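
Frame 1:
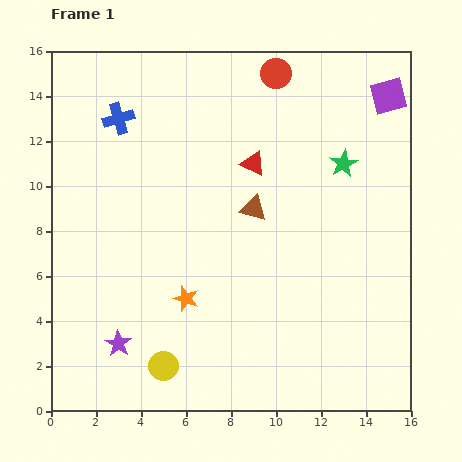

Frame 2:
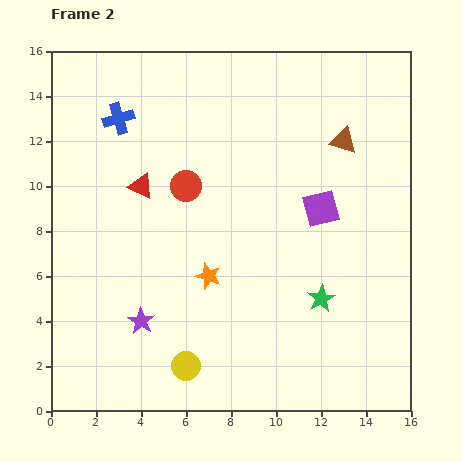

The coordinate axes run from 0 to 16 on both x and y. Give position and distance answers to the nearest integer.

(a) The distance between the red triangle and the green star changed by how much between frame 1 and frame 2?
+5

Distance in frame 1: 4. Distance in frame 2: 9.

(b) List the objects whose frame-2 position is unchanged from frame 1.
the blue cross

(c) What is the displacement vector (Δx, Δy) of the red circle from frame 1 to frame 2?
(-4, -5)

The red circle was at (10, 15) in frame 1 and (6, 10) in frame 2.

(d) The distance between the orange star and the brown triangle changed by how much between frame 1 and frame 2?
+3

Distance in frame 1: 5. Distance in frame 2: 8.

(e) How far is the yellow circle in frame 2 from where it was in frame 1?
1

The yellow circle moved from (5, 2) to (6, 2), a distance of √(1² + 0²) ≈ 1.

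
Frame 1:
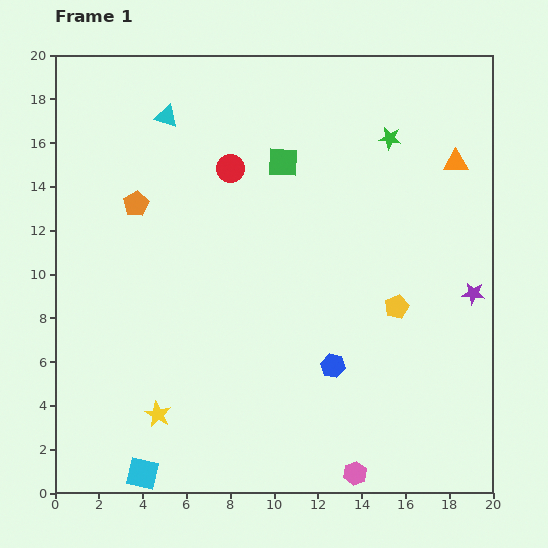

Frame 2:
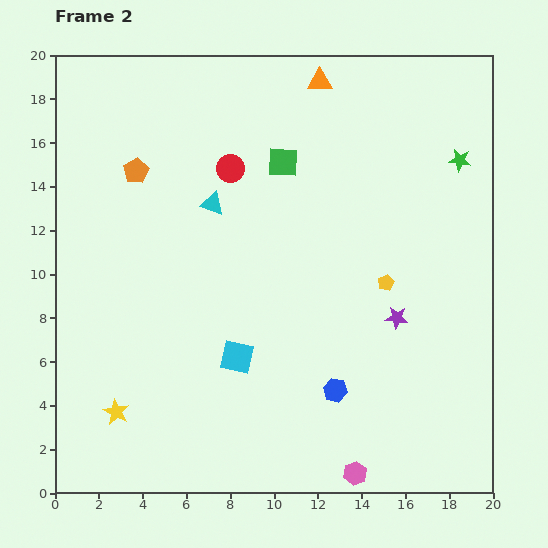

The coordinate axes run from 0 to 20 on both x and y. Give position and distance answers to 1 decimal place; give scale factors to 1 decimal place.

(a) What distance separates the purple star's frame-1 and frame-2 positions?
3.7

The purple star moved from (19.1, 9.1) to (15.6, 8.0), a distance of √(3.5² + 1.1²) ≈ 3.7.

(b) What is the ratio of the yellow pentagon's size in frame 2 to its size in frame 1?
0.7×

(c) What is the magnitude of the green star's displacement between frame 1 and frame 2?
3.4

The green star moved from (15.3, 16.2) to (18.5, 15.2), a distance of √(3.2² + 1.0²) ≈ 3.4.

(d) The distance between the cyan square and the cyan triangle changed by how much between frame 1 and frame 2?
-9.2

Distance in frame 1: 16.3. Distance in frame 2: 7.1.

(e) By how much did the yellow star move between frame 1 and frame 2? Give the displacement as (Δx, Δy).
(-1.9, 0.1)

The yellow star was at (4.7, 3.6) in frame 1 and (2.8, 3.7) in frame 2.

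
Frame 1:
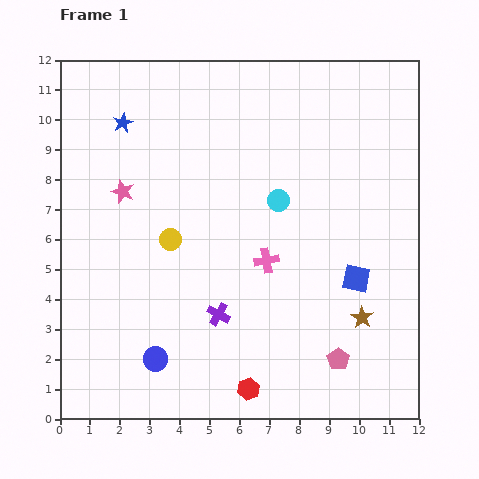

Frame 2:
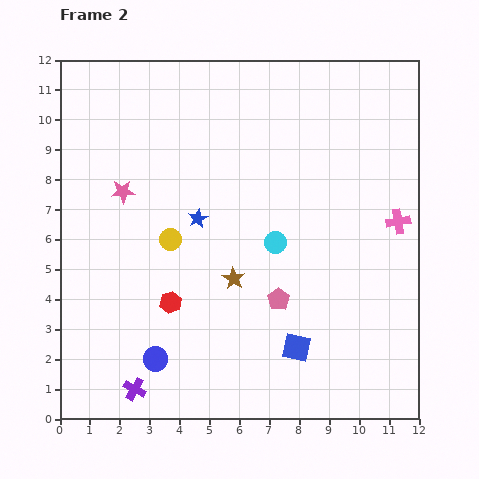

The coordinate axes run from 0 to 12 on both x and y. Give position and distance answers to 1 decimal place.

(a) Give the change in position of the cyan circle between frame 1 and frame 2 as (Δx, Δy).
(-0.1, -1.4)

The cyan circle was at (7.3, 7.3) in frame 1 and (7.2, 5.9) in frame 2.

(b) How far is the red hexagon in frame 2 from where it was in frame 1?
3.9

The red hexagon moved from (6.3, 1.0) to (3.7, 3.9), a distance of √(2.6² + 2.9²) ≈ 3.9.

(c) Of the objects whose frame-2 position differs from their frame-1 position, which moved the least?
the cyan circle

(moved 1.4)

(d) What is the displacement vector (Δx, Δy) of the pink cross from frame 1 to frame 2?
(4.4, 1.3)

The pink cross was at (6.9, 5.3) in frame 1 and (11.3, 6.6) in frame 2.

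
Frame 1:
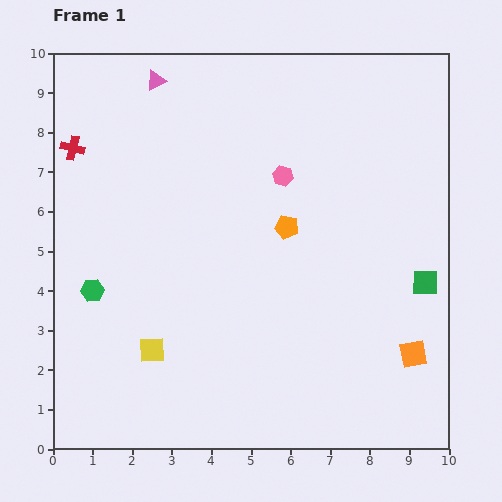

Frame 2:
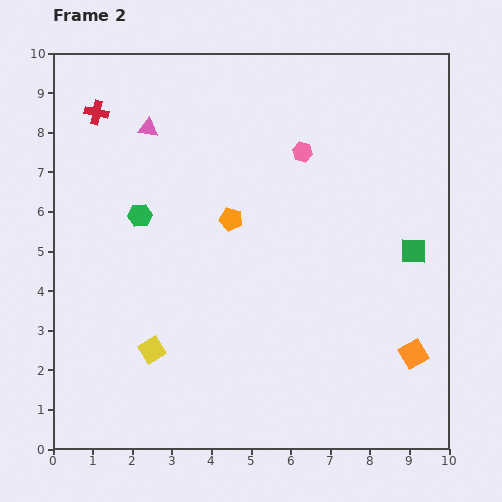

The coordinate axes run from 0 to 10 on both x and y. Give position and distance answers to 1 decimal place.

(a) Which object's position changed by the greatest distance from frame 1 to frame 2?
the green hexagon

(moved 2.2; next 1.4)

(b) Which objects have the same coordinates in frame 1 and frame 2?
the yellow square, the orange square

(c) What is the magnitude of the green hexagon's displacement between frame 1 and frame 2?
2.2

The green hexagon moved from (1.0, 4.0) to (2.2, 5.9), a distance of √(1.2² + 1.9²) ≈ 2.2.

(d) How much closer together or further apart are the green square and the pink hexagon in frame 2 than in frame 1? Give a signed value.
-0.7

Distance in frame 1: 4.5. Distance in frame 2: 3.8.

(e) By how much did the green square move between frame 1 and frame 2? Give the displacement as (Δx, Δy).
(-0.3, 0.8)

The green square was at (9.4, 4.2) in frame 1 and (9.1, 5.0) in frame 2.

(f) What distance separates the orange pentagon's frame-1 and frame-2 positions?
1.4

The orange pentagon moved from (5.9, 5.6) to (4.5, 5.8), a distance of √(1.4² + 0.2²) ≈ 1.4.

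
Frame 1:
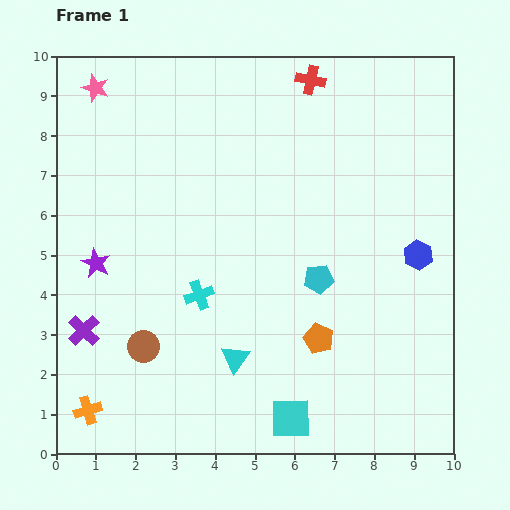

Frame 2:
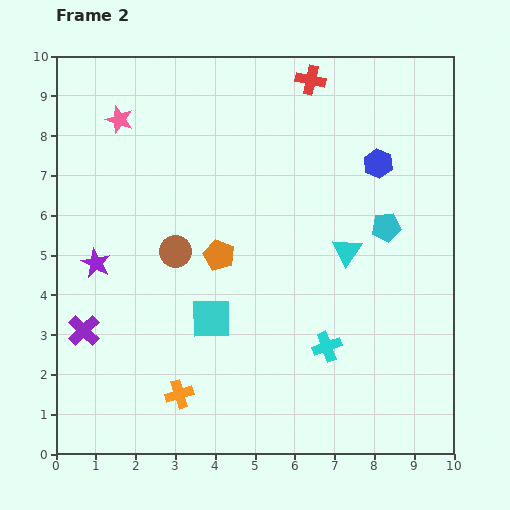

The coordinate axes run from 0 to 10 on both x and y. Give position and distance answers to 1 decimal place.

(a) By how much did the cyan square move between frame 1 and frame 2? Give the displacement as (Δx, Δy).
(-2.0, 2.5)

The cyan square was at (5.9, 0.9) in frame 1 and (3.9, 3.4) in frame 2.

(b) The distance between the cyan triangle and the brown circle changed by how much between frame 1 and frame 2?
+2.0

Distance in frame 1: 2.3. Distance in frame 2: 4.3.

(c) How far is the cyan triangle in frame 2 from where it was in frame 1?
3.9

The cyan triangle moved from (4.5, 2.4) to (7.3, 5.1), a distance of √(2.8² + 2.7²) ≈ 3.9.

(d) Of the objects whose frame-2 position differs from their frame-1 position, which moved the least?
the pink star

(moved 1.0)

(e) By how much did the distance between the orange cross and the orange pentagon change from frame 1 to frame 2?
-2.5

Distance in frame 1: 6.1. Distance in frame 2: 3.6.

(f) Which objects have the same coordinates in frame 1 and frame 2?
the purple star, the red cross, the purple cross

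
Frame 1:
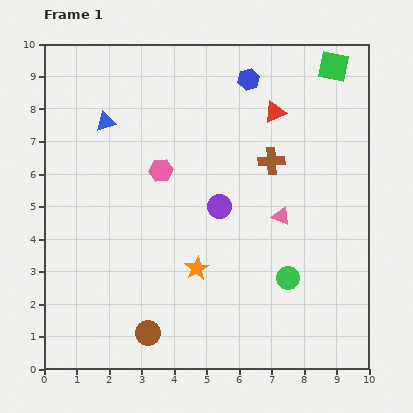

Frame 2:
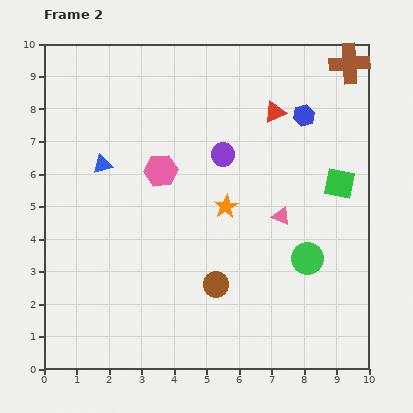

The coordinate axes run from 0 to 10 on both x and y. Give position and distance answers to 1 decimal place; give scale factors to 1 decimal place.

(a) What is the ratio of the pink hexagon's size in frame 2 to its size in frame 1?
1.4×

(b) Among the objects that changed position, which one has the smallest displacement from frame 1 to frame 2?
the green circle

(moved 0.8)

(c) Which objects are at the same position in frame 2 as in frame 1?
the pink triangle, the red triangle, the pink hexagon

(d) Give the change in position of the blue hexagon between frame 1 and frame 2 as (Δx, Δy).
(1.7, -1.1)

The blue hexagon was at (6.3, 8.9) in frame 1 and (8.0, 7.8) in frame 2.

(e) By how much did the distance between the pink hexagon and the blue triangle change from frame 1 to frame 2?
-0.5

Distance in frame 1: 2.3. Distance in frame 2: 1.8.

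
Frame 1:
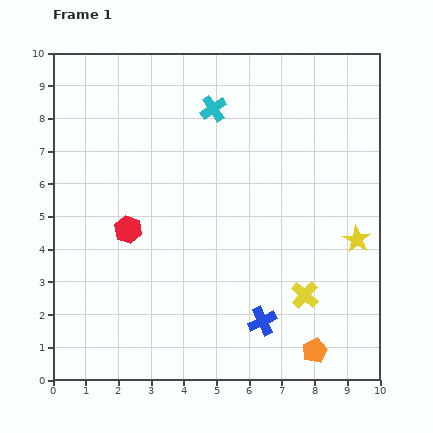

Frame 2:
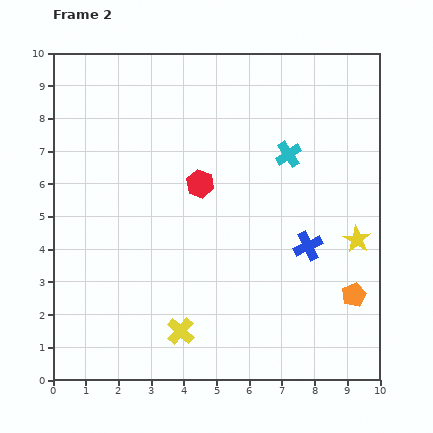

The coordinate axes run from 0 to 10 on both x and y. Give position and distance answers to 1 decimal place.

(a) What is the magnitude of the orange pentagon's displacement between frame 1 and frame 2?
2.1

The orange pentagon moved from (8.0, 0.9) to (9.2, 2.6), a distance of √(1.2² + 1.7²) ≈ 2.1.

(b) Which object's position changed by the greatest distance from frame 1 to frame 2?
the yellow cross

(moved 4.0; next 2.7)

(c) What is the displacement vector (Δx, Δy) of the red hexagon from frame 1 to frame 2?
(2.2, 1.4)

The red hexagon was at (2.3, 4.6) in frame 1 and (4.5, 6.0) in frame 2.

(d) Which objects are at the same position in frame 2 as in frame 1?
the yellow star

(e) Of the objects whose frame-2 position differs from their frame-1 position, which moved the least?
the orange pentagon

(moved 2.1)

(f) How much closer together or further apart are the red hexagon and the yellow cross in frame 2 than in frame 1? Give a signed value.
-1.3

Distance in frame 1: 5.8. Distance in frame 2: 4.5.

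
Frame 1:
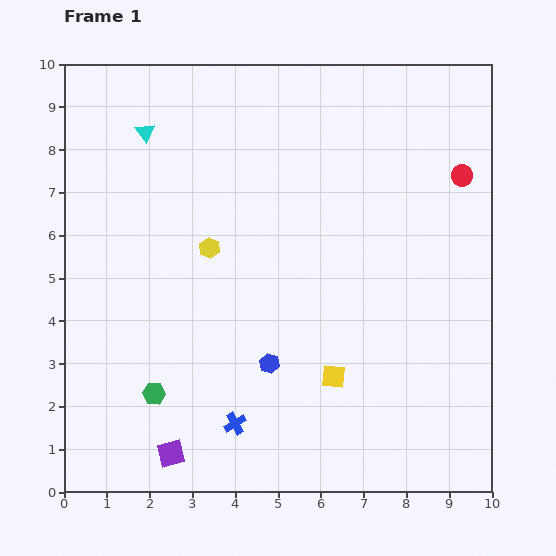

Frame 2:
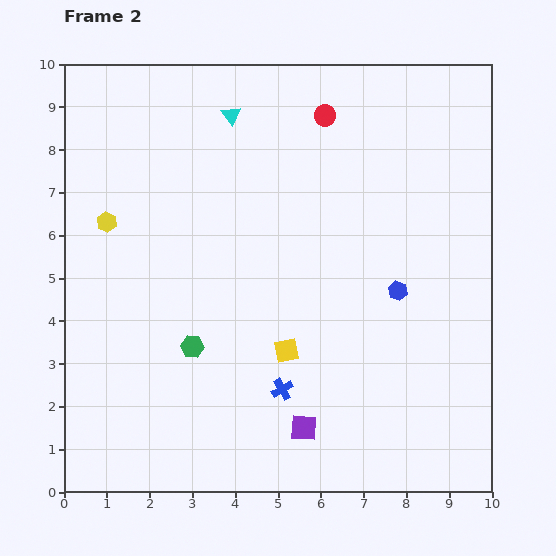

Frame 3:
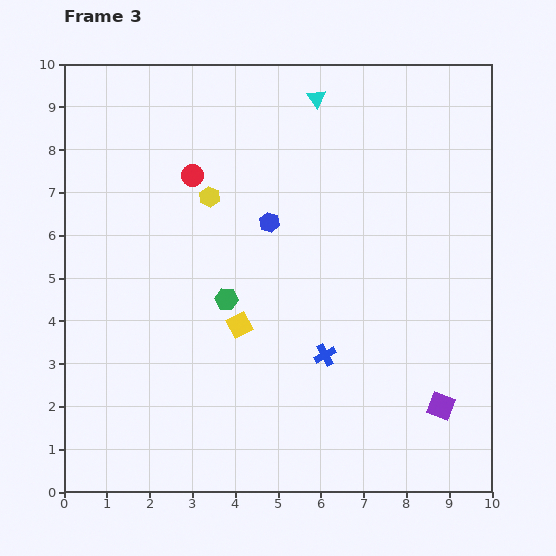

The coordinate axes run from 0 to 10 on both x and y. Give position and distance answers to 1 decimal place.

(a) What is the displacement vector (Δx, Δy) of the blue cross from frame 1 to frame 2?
(1.1, 0.8)

The blue cross was at (4.0, 1.6) in frame 1 and (5.1, 2.4) in frame 2.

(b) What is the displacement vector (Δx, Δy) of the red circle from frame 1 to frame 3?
(-6.3, 0.0)

The red circle was at (9.3, 7.4) in frame 1 and (3.0, 7.4) in frame 3.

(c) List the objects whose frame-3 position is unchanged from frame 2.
none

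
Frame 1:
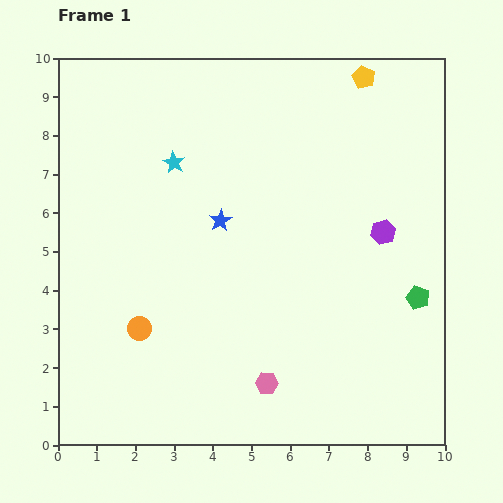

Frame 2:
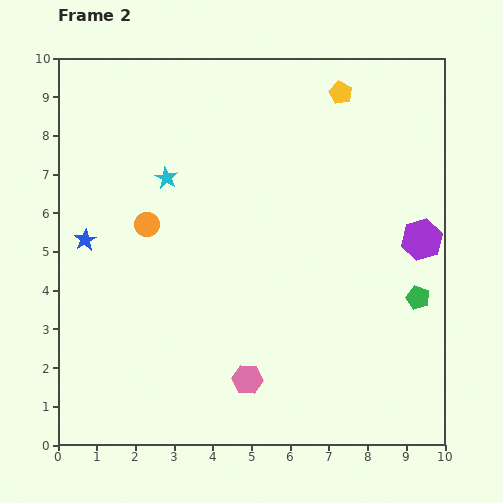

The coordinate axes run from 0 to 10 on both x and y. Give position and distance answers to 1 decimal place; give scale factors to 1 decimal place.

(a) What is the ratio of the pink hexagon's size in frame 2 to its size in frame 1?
1.3×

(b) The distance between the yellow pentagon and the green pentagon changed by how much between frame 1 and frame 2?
-0.2

Distance in frame 1: 5.9. Distance in frame 2: 5.7.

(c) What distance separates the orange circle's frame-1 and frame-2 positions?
2.7

The orange circle moved from (2.1, 3.0) to (2.3, 5.7), a distance of √(0.2² + 2.7²) ≈ 2.7.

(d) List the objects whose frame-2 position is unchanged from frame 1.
the green pentagon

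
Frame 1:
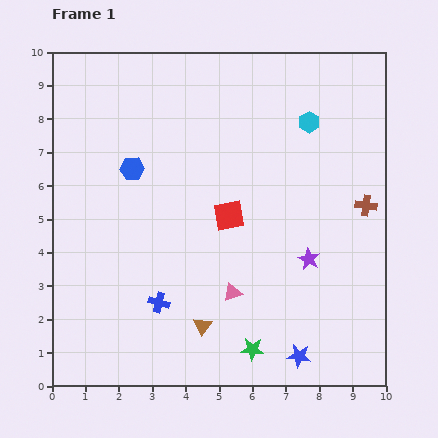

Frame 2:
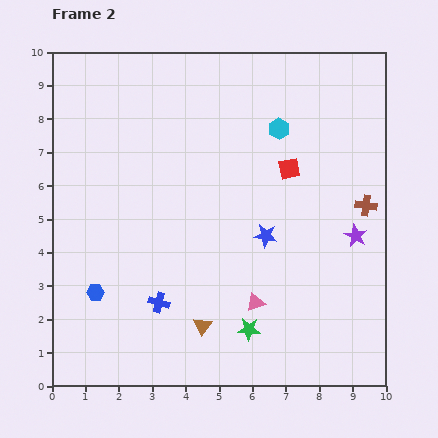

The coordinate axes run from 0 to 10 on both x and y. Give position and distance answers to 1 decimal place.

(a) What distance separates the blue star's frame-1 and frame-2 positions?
3.7

The blue star moved from (7.4, 0.9) to (6.4, 4.5), a distance of √(1.0² + 3.6²) ≈ 3.7.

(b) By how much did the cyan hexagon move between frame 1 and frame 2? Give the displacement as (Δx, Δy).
(-0.9, -0.2)

The cyan hexagon was at (7.7, 7.9) in frame 1 and (6.8, 7.7) in frame 2.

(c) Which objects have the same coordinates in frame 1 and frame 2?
the blue cross, the brown cross, the brown triangle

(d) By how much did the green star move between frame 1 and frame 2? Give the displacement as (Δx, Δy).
(-0.1, 0.6)

The green star was at (6.0, 1.1) in frame 1 and (5.9, 1.7) in frame 2.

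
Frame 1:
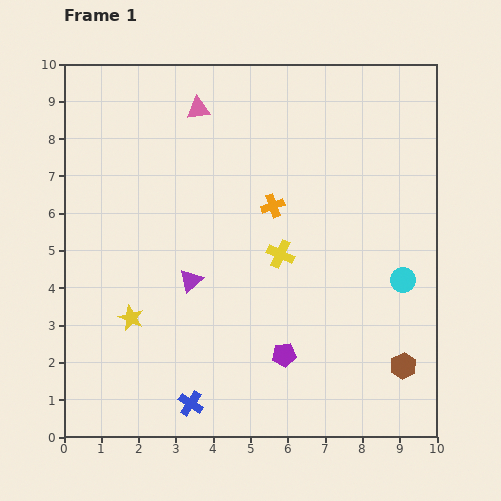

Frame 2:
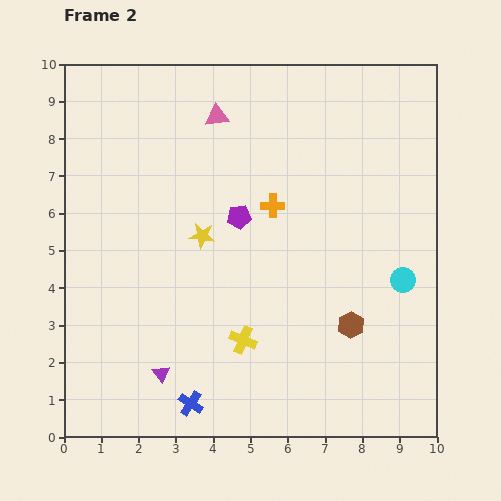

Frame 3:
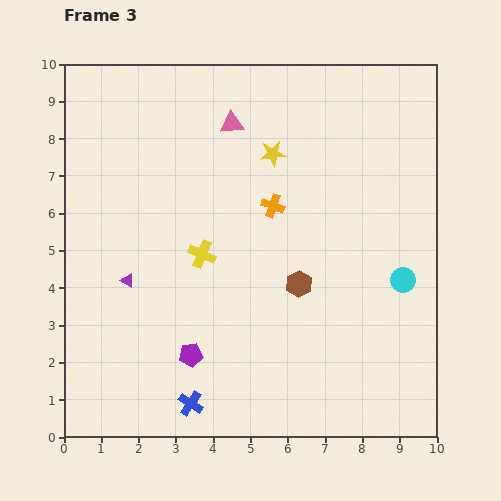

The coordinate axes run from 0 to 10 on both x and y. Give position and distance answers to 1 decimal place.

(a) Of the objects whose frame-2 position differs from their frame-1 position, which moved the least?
the pink triangle

(moved 0.5)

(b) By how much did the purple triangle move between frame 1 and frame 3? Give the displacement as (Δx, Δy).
(-1.7, 0.0)

The purple triangle was at (3.4, 4.2) in frame 1 and (1.7, 4.2) in frame 3.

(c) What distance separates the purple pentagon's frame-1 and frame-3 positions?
2.5

The purple pentagon moved from (5.9, 2.2) to (3.4, 2.2), a distance of √(2.5² + 0.0²) ≈ 2.5.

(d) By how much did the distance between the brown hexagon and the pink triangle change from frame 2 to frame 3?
-2.0

Distance in frame 2: 6.7. Distance in frame 3: 4.7.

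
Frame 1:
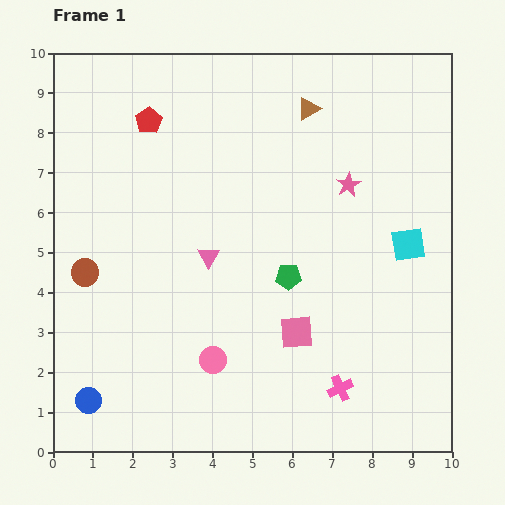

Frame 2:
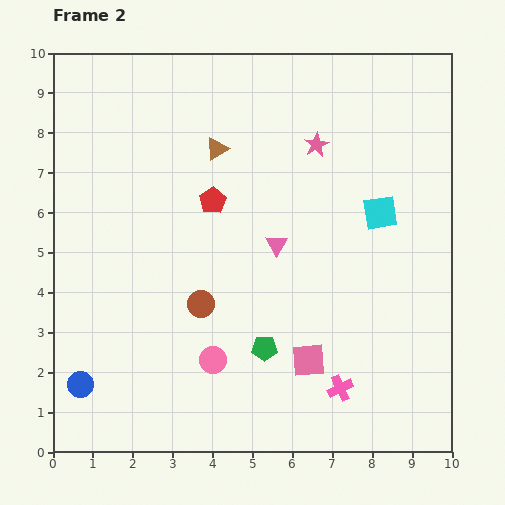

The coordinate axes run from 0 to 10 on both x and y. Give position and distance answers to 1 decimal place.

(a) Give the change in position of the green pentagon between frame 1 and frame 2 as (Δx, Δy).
(-0.6, -1.8)

The green pentagon was at (5.9, 4.4) in frame 1 and (5.3, 2.6) in frame 2.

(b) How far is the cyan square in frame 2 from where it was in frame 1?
1.1

The cyan square moved from (8.9, 5.2) to (8.2, 6.0), a distance of √(0.7² + 0.8²) ≈ 1.1.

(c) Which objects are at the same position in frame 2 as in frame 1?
the pink circle, the pink cross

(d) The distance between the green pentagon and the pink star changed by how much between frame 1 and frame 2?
+2.6

Distance in frame 1: 2.7. Distance in frame 2: 5.3.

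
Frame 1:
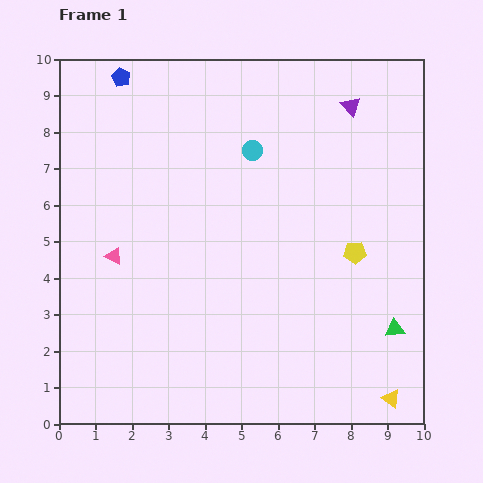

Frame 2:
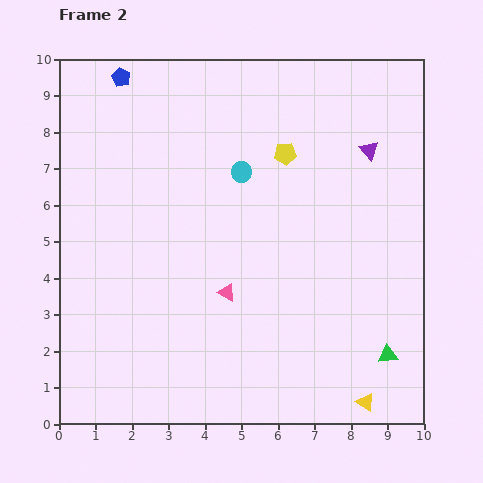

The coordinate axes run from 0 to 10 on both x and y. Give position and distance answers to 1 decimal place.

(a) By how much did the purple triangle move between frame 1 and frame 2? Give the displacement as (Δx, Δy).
(0.5, -1.2)

The purple triangle was at (8.0, 8.7) in frame 1 and (8.5, 7.5) in frame 2.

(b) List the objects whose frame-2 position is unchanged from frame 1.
the blue pentagon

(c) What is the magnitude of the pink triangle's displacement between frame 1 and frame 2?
3.3

The pink triangle moved from (1.5, 4.6) to (4.6, 3.6), a distance of √(3.1² + 1.0²) ≈ 3.3.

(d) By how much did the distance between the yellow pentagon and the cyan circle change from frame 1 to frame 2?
-2.7

Distance in frame 1: 4.0. Distance in frame 2: 1.3.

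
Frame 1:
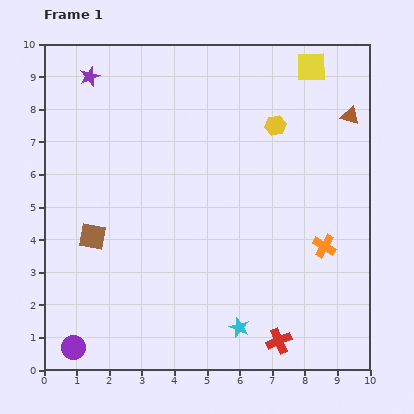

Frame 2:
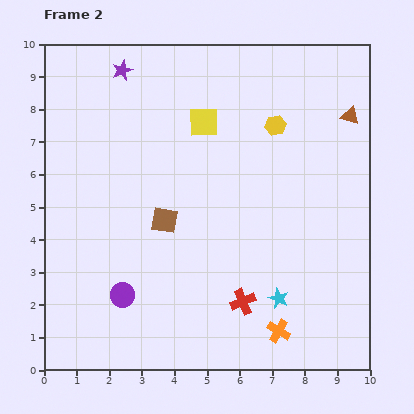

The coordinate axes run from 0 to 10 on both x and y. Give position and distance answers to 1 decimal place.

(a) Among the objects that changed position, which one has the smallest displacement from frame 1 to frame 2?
the purple star

(moved 1.0)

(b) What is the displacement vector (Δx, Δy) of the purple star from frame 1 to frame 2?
(1.0, 0.2)

The purple star was at (1.4, 9.0) in frame 1 and (2.4, 9.2) in frame 2.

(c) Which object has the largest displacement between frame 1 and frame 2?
the yellow square

(moved 3.7; next 3.0)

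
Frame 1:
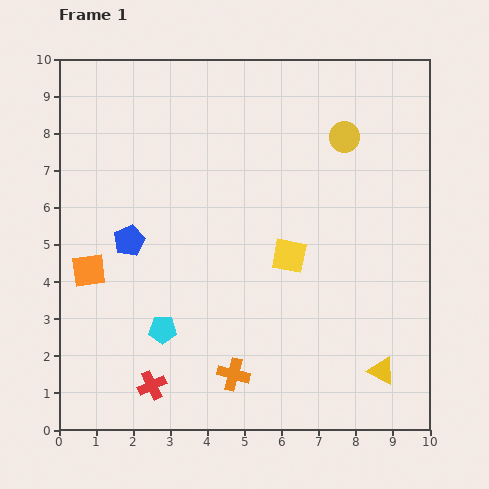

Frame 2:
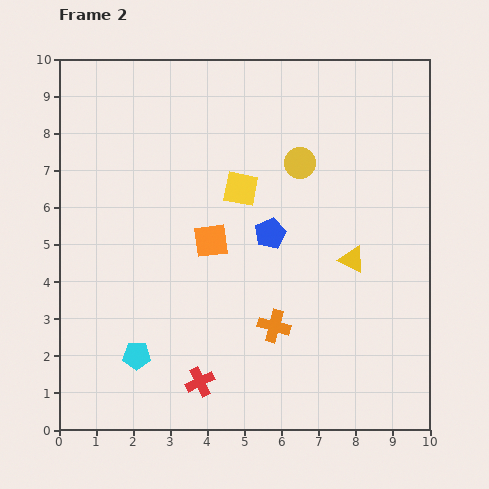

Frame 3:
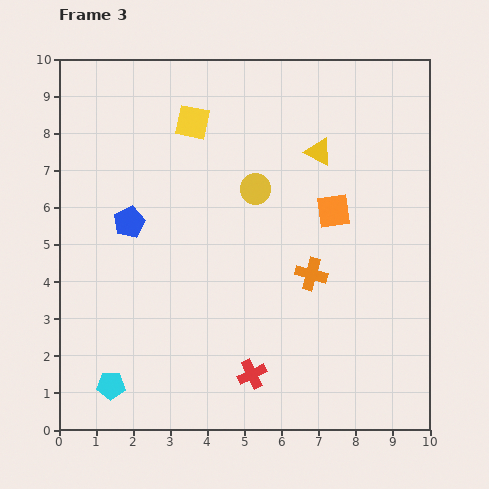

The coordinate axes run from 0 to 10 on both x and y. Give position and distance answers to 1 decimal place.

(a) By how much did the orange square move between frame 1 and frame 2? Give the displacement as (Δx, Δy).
(3.3, 0.8)

The orange square was at (0.8, 4.3) in frame 1 and (4.1, 5.1) in frame 2.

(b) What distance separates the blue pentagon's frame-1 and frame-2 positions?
3.8

The blue pentagon moved from (1.9, 5.1) to (5.7, 5.3), a distance of √(3.8² + 0.2²) ≈ 3.8.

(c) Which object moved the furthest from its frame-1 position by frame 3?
the orange square

(moved 6.8; next 6.1)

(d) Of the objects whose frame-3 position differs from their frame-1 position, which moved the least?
the blue pentagon

(moved 0.5)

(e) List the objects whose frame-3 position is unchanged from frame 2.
none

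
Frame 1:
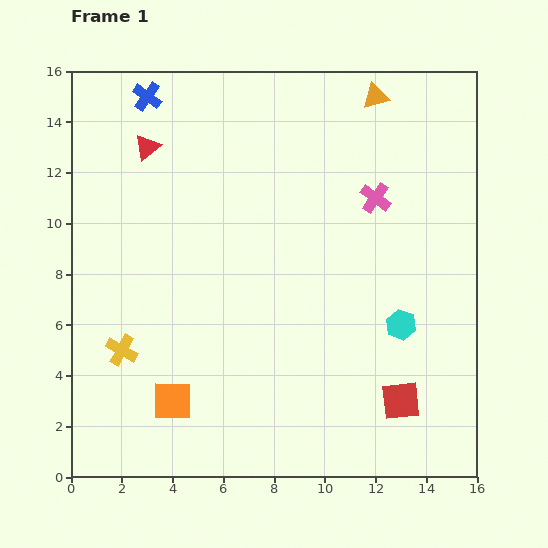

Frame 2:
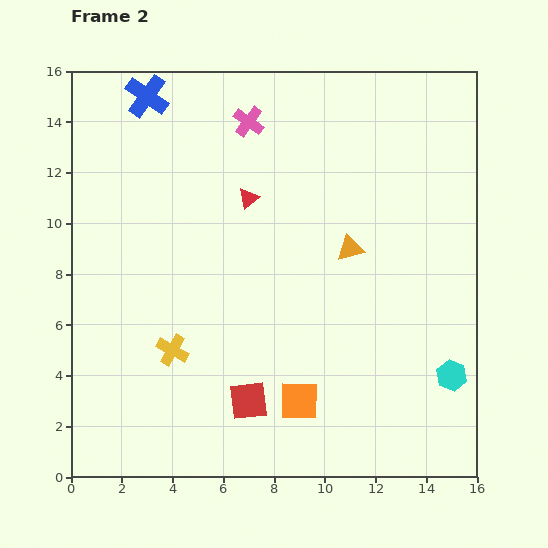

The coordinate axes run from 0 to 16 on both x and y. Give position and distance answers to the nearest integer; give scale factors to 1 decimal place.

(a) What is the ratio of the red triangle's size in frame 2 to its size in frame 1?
0.8×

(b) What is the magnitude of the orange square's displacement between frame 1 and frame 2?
5

The orange square moved from (4, 3) to (9, 3), a distance of √(5² + 0²) ≈ 5.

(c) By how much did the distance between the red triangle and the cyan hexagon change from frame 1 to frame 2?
-1

Distance in frame 1: 12. Distance in frame 2: 11.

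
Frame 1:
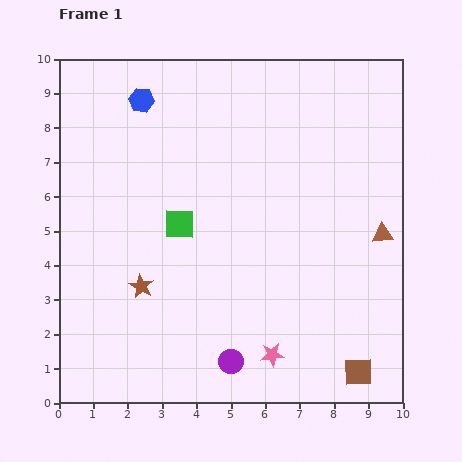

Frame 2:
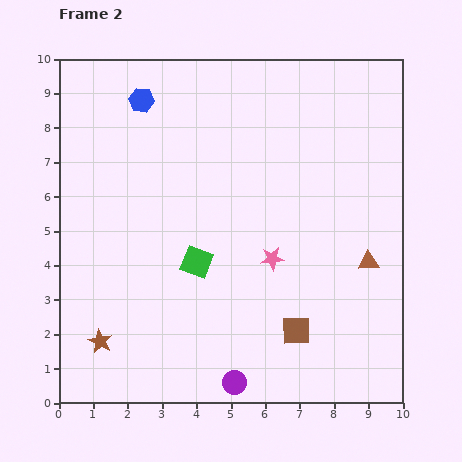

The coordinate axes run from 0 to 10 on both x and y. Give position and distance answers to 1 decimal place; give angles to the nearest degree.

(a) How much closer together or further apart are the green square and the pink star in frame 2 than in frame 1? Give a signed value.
-2.5

Distance in frame 1: 4.7. Distance in frame 2: 2.2.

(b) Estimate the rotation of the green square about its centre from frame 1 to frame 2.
20° clockwise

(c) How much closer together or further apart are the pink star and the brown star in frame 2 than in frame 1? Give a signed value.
+1.2

Distance in frame 1: 4.3. Distance in frame 2: 5.5.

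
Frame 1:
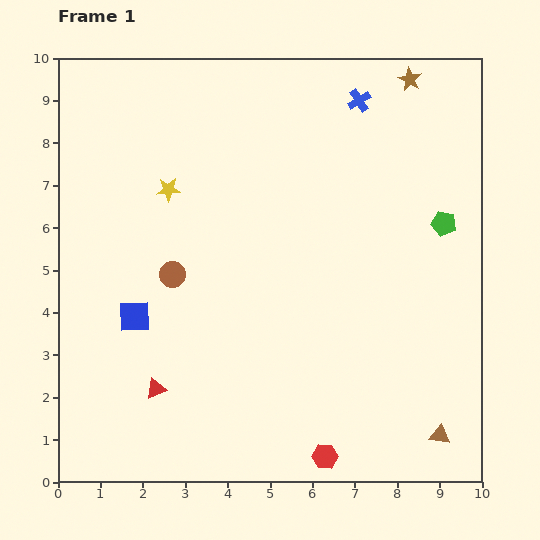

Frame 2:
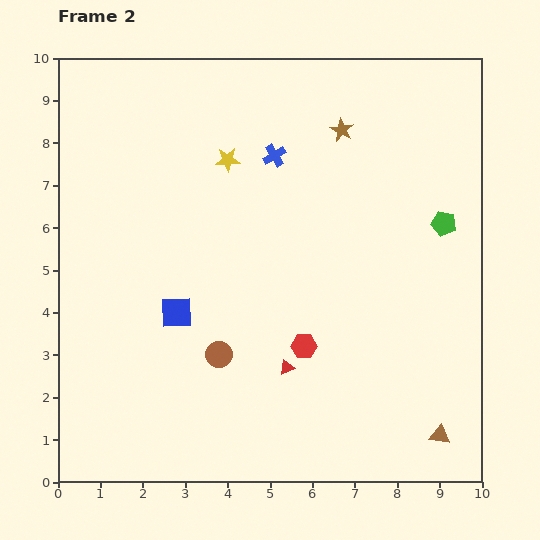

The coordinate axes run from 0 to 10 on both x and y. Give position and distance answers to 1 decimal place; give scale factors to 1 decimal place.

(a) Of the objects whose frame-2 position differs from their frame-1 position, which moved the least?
the blue square

(moved 1.0)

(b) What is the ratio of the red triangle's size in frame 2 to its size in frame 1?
0.8×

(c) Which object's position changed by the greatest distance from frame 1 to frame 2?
the red triangle

(moved 3.1; next 2.6)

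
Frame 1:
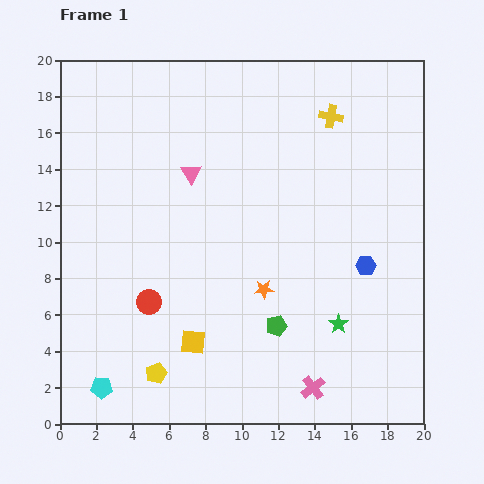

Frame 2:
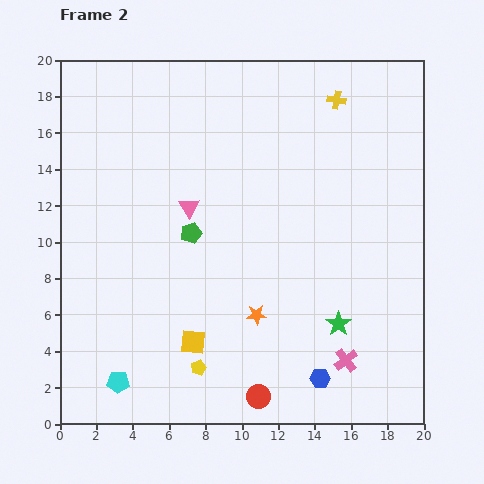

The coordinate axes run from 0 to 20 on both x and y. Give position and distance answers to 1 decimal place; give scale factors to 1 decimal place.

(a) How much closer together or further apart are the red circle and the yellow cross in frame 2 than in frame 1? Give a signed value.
+2.6

Distance in frame 1: 14.3. Distance in frame 2: 16.9.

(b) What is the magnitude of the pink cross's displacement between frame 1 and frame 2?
2.3

The pink cross moved from (13.9, 2.0) to (15.7, 3.5), a distance of √(1.8² + 1.5²) ≈ 2.3.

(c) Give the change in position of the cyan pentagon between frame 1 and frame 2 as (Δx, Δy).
(0.9, 0.3)

The cyan pentagon was at (2.3, 2.0) in frame 1 and (3.2, 2.3) in frame 2.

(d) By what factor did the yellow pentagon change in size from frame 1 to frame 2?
0.7×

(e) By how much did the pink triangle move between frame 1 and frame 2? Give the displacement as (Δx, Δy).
(-0.1, -1.9)

The pink triangle was at (7.2, 13.8) in frame 1 and (7.1, 11.9) in frame 2.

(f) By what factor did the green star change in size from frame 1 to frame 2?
1.3×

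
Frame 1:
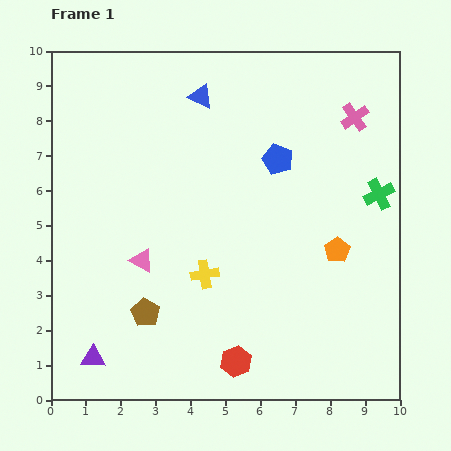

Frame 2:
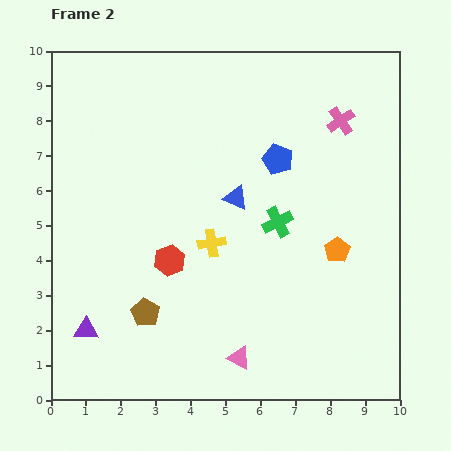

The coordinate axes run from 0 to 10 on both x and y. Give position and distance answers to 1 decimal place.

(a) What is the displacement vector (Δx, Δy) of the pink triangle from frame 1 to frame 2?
(2.8, -2.8)

The pink triangle was at (2.6, 4.0) in frame 1 and (5.4, 1.2) in frame 2.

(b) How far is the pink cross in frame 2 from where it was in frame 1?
0.4

The pink cross moved from (8.7, 8.1) to (8.3, 8.0), a distance of √(0.4² + 0.1²) ≈ 0.4.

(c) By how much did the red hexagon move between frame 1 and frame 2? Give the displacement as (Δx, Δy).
(-1.9, 2.9)

The red hexagon was at (5.3, 1.1) in frame 1 and (3.4, 4.0) in frame 2.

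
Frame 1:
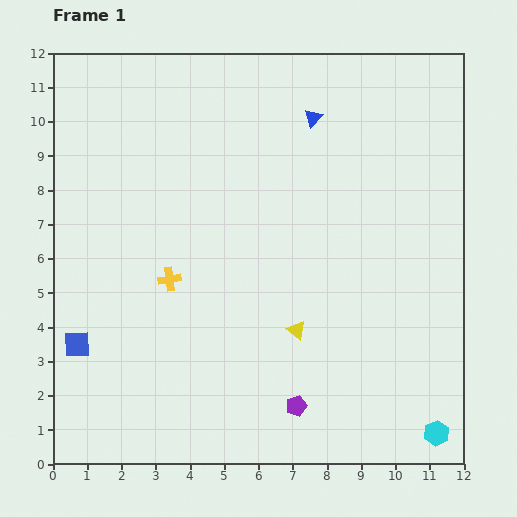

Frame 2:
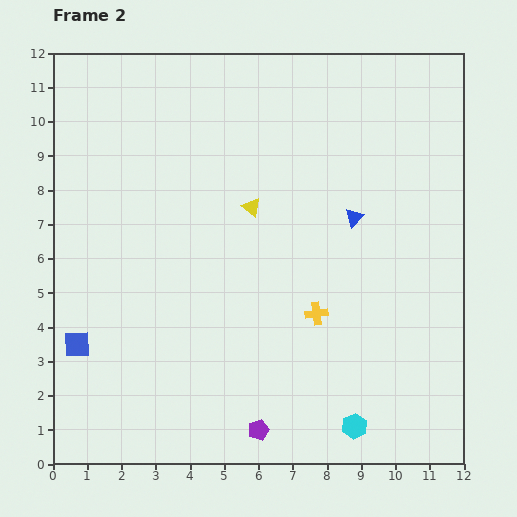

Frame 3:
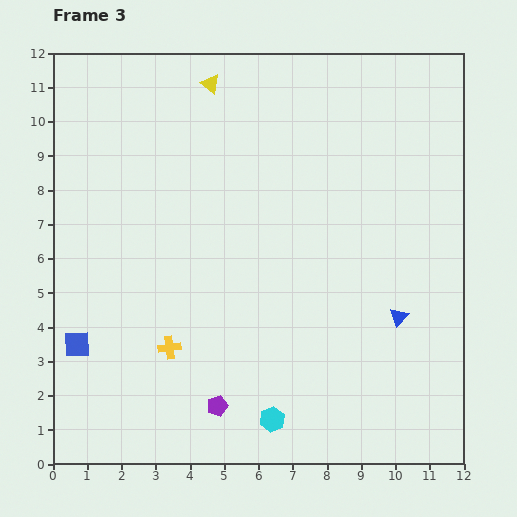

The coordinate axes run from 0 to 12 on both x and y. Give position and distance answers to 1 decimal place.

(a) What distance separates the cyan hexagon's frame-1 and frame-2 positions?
2.4

The cyan hexagon moved from (11.2, 0.9) to (8.8, 1.1), a distance of √(2.4² + 0.2²) ≈ 2.4.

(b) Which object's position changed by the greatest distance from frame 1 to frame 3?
the yellow triangle

(moved 7.6; next 6.3)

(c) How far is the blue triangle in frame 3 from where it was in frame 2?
3.2

The blue triangle moved from (8.8, 7.2) to (10.1, 4.3), a distance of √(1.3² + 2.9²) ≈ 3.2.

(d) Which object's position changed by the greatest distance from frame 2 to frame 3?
the yellow cross

(moved 4.4; next 3.8)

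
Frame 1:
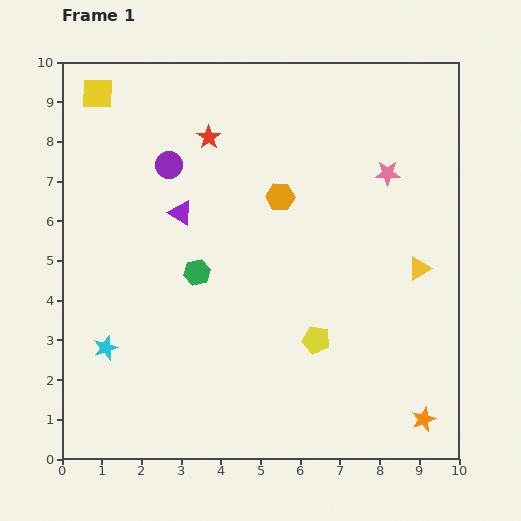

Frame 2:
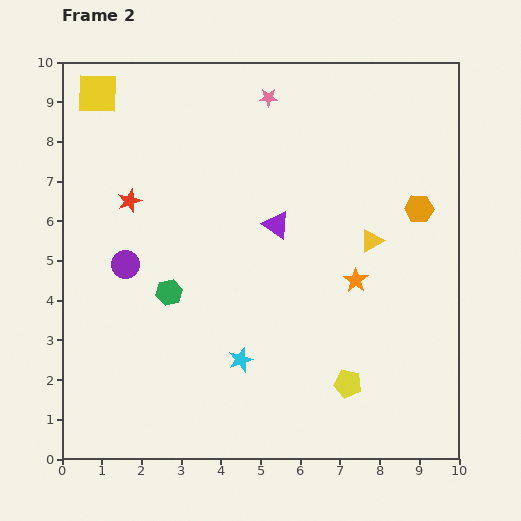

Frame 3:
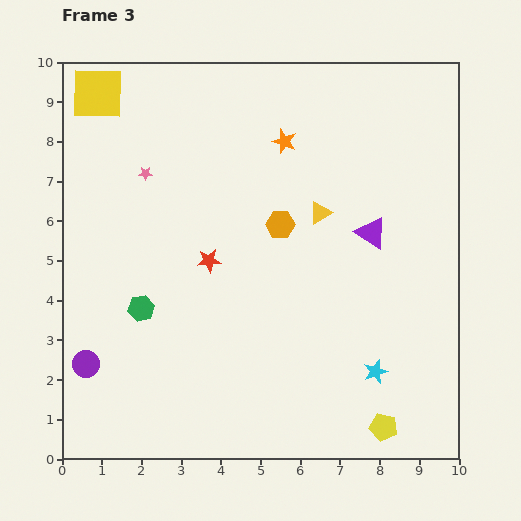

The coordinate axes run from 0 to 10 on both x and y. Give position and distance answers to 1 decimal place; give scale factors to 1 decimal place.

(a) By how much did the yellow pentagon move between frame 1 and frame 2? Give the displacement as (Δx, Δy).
(0.8, -1.1)

The yellow pentagon was at (6.4, 3.0) in frame 1 and (7.2, 1.9) in frame 2.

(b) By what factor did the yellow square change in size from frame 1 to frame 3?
1.7×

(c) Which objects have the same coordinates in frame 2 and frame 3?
the yellow square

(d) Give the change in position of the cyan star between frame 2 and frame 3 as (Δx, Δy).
(3.4, -0.3)

The cyan star was at (4.5, 2.5) in frame 2 and (7.9, 2.2) in frame 3.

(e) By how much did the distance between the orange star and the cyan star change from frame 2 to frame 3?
+2.7

Distance in frame 2: 3.5. Distance in frame 3: 6.2.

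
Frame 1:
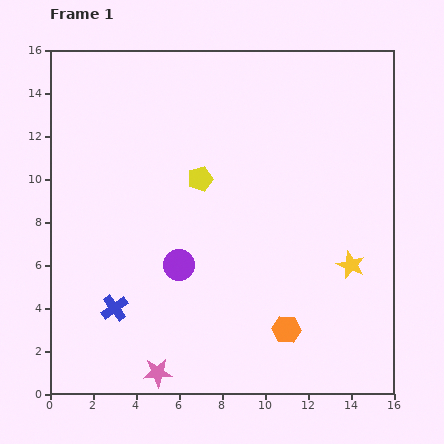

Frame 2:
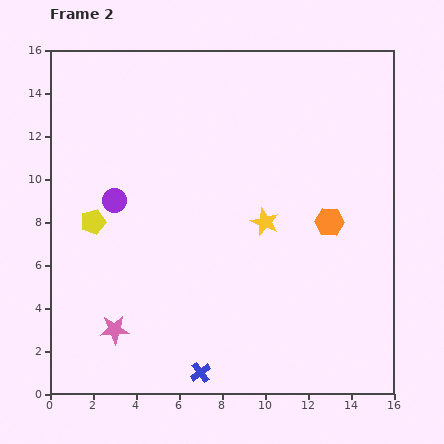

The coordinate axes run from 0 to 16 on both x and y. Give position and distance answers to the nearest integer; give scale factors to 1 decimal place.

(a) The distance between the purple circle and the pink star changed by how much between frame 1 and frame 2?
+1

Distance in frame 1: 5. Distance in frame 2: 6.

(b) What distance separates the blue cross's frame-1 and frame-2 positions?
5

The blue cross moved from (3, 4) to (7, 1), a distance of √(4² + 3²) ≈ 5.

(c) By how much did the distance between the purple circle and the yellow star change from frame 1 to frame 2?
-1

Distance in frame 1: 8. Distance in frame 2: 7.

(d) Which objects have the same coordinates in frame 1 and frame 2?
none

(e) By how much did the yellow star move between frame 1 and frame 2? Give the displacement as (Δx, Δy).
(-4, 2)

The yellow star was at (14, 6) in frame 1 and (10, 8) in frame 2.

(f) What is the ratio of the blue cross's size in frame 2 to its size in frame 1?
0.7×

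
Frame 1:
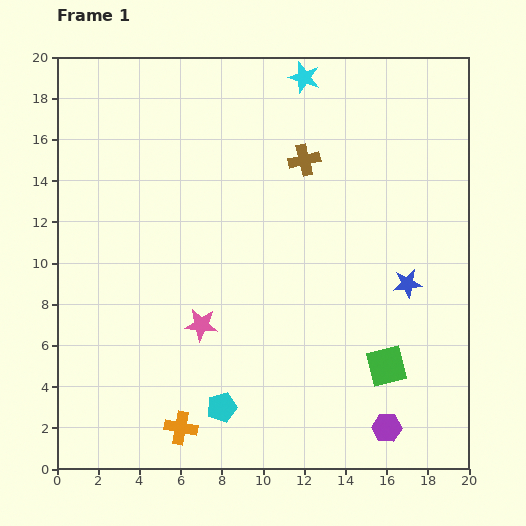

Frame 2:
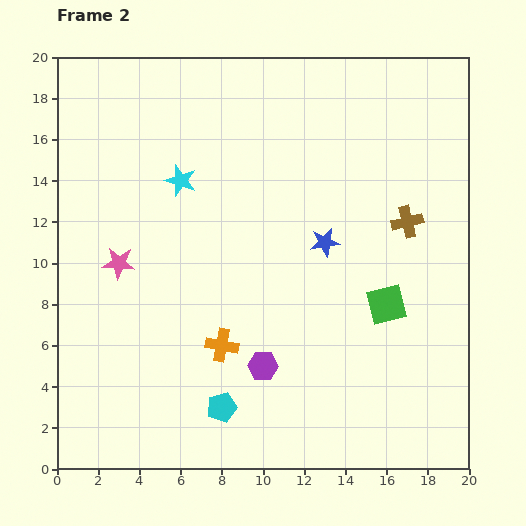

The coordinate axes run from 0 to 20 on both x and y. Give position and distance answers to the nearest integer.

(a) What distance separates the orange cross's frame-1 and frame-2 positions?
4

The orange cross moved from (6, 2) to (8, 6), a distance of √(2² + 4²) ≈ 4.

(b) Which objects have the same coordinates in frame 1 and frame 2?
the cyan pentagon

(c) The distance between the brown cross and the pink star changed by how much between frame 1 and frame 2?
+5

Distance in frame 1: 9. Distance in frame 2: 14.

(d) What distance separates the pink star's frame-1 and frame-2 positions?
5

The pink star moved from (7, 7) to (3, 10), a distance of √(4² + 3²) ≈ 5.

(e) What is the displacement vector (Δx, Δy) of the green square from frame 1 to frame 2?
(0, 3)

The green square was at (16, 5) in frame 1 and (16, 8) in frame 2.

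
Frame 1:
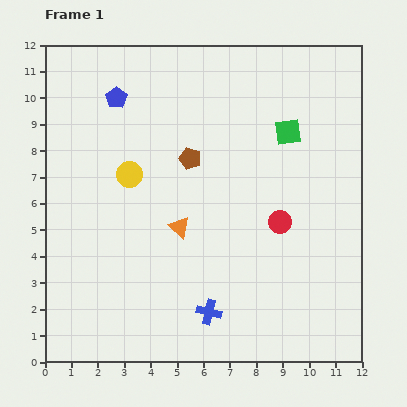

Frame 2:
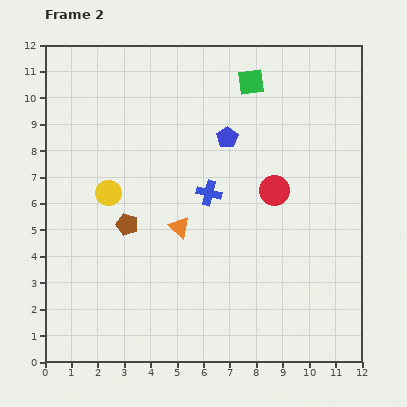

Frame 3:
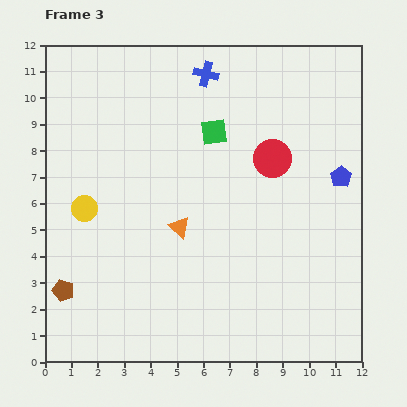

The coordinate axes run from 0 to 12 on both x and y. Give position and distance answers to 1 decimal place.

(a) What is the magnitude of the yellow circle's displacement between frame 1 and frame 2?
1.1

The yellow circle moved from (3.2, 7.1) to (2.4, 6.4), a distance of √(0.8² + 0.7²) ≈ 1.1.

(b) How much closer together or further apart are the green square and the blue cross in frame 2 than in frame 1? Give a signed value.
-2.9

Distance in frame 1: 7.4. Distance in frame 2: 4.5.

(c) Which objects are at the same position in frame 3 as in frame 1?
the orange triangle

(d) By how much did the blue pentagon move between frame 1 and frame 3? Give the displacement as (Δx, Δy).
(8.5, -3.0)

The blue pentagon was at (2.7, 10.0) in frame 1 and (11.2, 7.0) in frame 3.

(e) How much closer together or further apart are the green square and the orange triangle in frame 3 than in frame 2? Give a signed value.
-2.3

Distance in frame 2: 6.1. Distance in frame 3: 3.8.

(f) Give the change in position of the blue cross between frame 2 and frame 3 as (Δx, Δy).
(-0.1, 4.5)

The blue cross was at (6.2, 6.4) in frame 2 and (6.1, 10.9) in frame 3.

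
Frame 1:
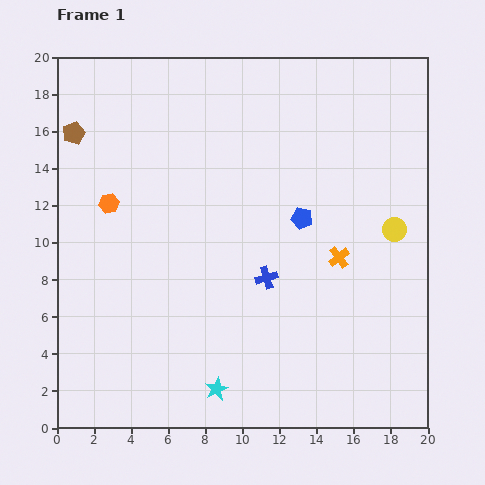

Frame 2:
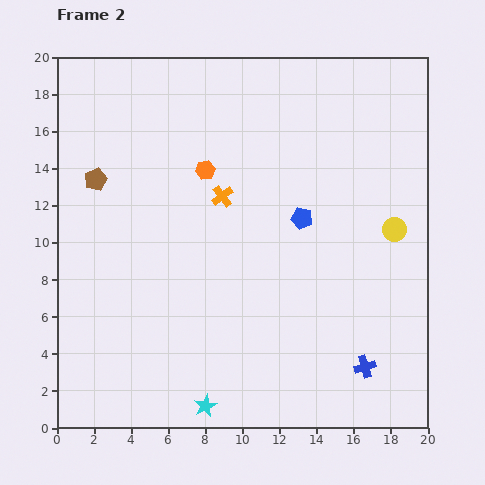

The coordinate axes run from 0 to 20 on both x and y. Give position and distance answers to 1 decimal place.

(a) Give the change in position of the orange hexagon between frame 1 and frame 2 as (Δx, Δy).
(5.2, 1.8)

The orange hexagon was at (2.8, 12.1) in frame 1 and (8.0, 13.9) in frame 2.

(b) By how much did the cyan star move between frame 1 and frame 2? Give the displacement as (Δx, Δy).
(-0.6, -0.9)

The cyan star was at (8.6, 2.1) in frame 1 and (8.0, 1.2) in frame 2.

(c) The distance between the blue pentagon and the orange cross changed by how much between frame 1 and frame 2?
+1.6

Distance in frame 1: 2.9. Distance in frame 2: 4.5.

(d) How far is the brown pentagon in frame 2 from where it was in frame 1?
2.8

The brown pentagon moved from (0.9, 15.9) to (2.1, 13.4), a distance of √(1.2² + 2.5²) ≈ 2.8.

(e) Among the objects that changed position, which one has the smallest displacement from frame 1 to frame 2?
the cyan star

(moved 1.1)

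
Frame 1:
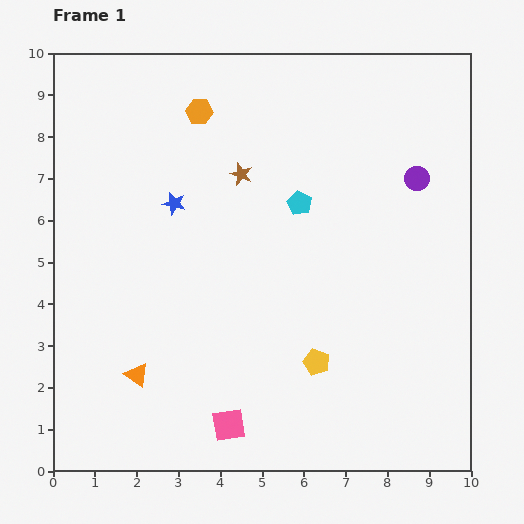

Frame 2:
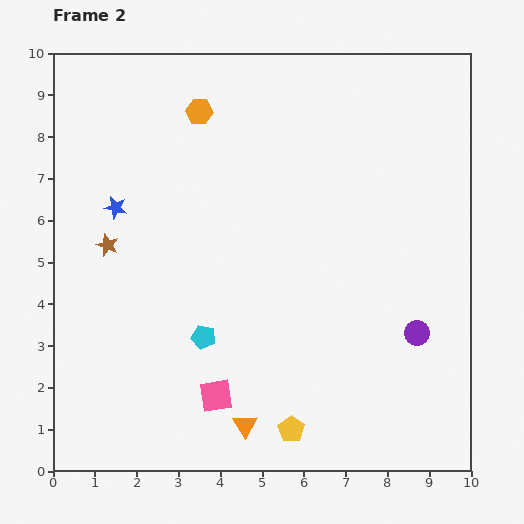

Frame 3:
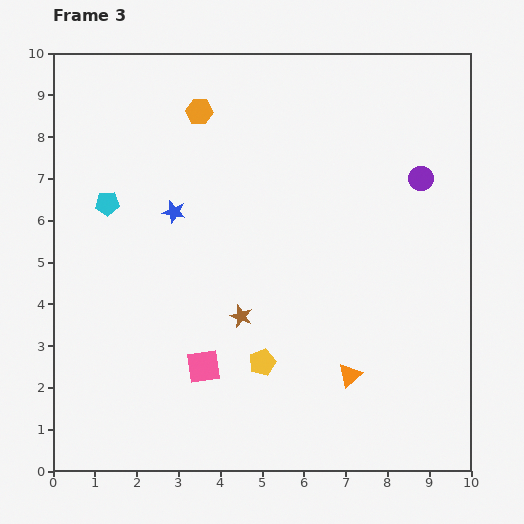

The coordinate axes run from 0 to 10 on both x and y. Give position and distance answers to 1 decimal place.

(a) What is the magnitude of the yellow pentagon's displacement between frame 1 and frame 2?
1.7

The yellow pentagon moved from (6.3, 2.6) to (5.7, 1.0), a distance of √(0.6² + 1.6²) ≈ 1.7.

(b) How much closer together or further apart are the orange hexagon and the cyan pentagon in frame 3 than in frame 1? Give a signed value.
-0.2

Distance in frame 1: 3.3. Distance in frame 3: 3.1.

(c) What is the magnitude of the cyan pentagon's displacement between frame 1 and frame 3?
4.6

The cyan pentagon moved from (5.9, 6.4) to (1.3, 6.4), a distance of √(4.6² + 0.0²) ≈ 4.6.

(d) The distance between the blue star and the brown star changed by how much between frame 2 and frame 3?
+2.1

Distance in frame 2: 0.9. Distance in frame 3: 3.0.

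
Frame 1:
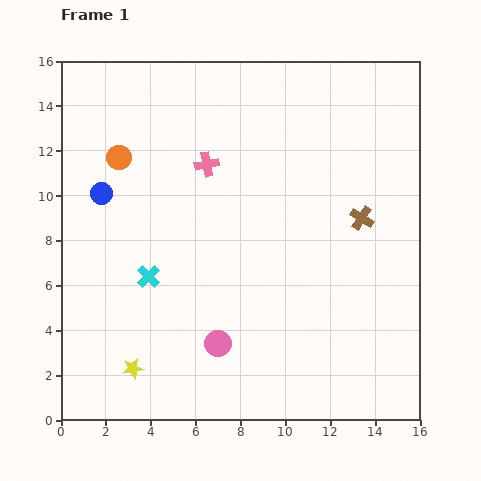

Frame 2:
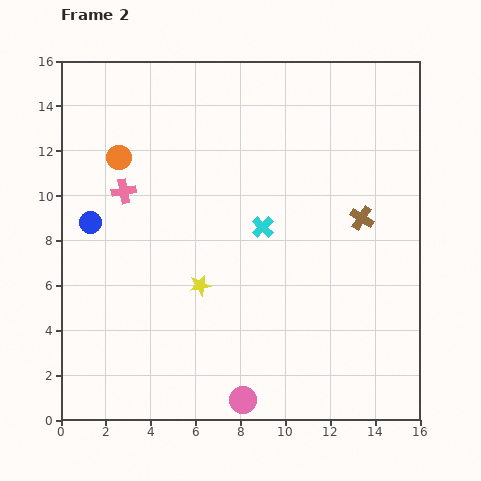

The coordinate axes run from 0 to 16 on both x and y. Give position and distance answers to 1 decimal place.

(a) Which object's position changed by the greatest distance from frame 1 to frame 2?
the cyan cross

(moved 5.6; next 4.8)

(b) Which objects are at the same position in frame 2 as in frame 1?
the orange circle, the brown cross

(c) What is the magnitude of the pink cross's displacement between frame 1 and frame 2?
3.9

The pink cross moved from (6.5, 11.4) to (2.8, 10.2), a distance of √(3.7² + 1.2²) ≈ 3.9.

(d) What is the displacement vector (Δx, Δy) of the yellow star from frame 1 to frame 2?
(3.0, 3.7)

The yellow star was at (3.2, 2.3) in frame 1 and (6.2, 6.0) in frame 2.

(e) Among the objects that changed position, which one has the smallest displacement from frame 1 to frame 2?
the blue circle

(moved 1.4)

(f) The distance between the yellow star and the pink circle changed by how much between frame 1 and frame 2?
+1.4

Distance in frame 1: 4.0. Distance in frame 2: 5.4.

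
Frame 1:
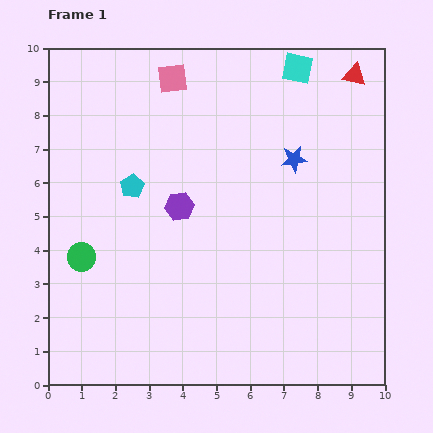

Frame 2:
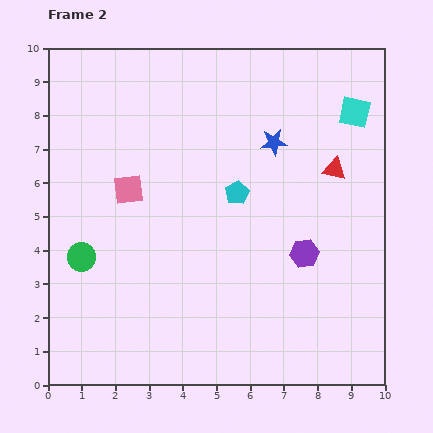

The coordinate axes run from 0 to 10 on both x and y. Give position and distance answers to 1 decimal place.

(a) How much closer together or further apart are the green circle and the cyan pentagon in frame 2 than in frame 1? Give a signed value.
+2.4

Distance in frame 1: 2.6. Distance in frame 2: 5.0.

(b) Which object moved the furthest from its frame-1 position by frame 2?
the purple hexagon

(moved 4.0; next 3.5)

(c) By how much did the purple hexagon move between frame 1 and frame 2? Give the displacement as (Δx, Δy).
(3.7, -1.4)

The purple hexagon was at (3.9, 5.3) in frame 1 and (7.6, 3.9) in frame 2.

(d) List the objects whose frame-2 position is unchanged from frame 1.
the green circle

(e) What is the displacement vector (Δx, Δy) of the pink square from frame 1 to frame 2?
(-1.3, -3.3)

The pink square was at (3.7, 9.1) in frame 1 and (2.4, 5.8) in frame 2.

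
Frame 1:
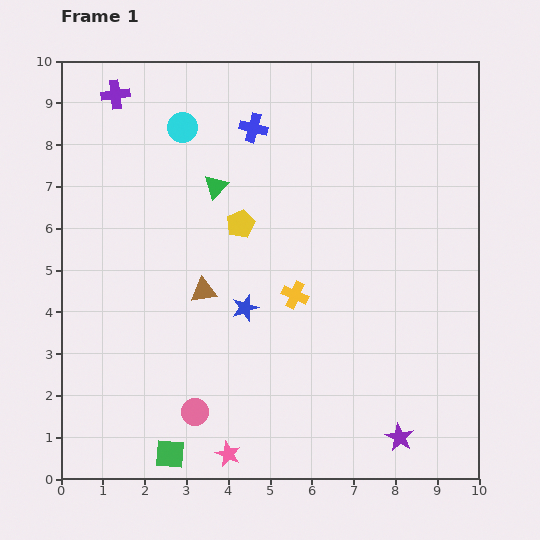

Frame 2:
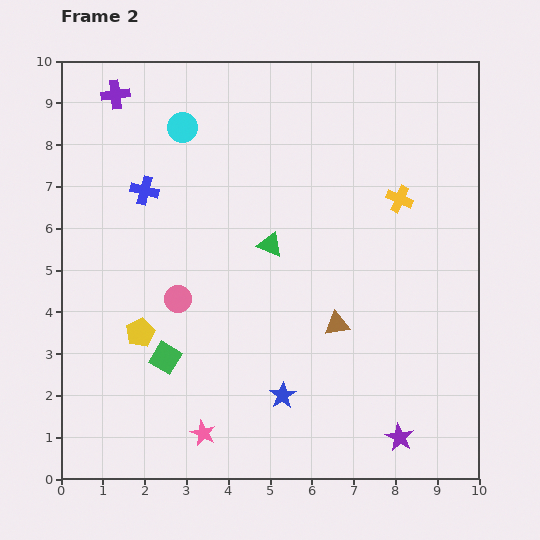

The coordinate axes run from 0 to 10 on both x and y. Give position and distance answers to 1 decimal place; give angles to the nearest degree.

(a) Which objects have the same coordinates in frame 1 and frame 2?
the purple star, the cyan circle, the purple cross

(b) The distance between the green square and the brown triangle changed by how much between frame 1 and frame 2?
+0.2

Distance in frame 1: 4.0. Distance in frame 2: 4.2.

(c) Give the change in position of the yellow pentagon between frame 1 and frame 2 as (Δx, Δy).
(-2.4, -2.6)

The yellow pentagon was at (4.3, 6.1) in frame 1 and (1.9, 3.5) in frame 2.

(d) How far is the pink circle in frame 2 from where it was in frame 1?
2.7

The pink circle moved from (3.2, 1.6) to (2.8, 4.3), a distance of √(0.4² + 2.7²) ≈ 2.7.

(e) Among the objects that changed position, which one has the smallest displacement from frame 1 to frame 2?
the pink star

(moved 0.8)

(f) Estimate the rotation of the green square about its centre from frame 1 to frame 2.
25° clockwise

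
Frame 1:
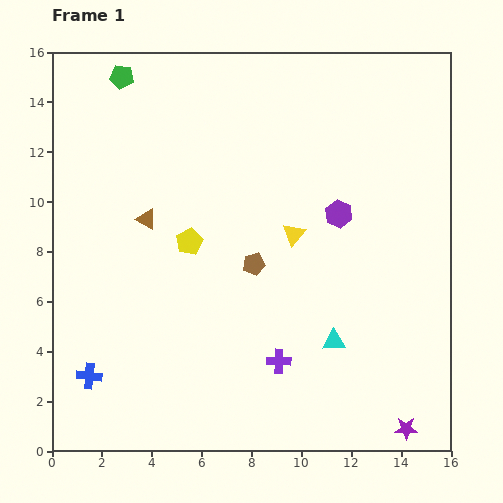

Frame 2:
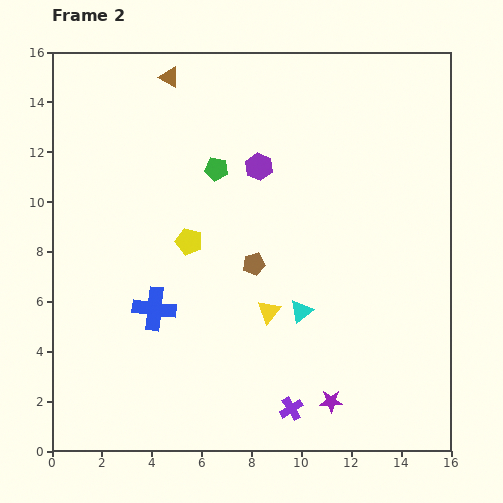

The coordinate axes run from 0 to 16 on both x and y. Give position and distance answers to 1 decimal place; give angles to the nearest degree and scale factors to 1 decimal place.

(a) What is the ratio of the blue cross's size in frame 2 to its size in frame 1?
1.7×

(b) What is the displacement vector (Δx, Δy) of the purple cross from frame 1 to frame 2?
(0.5, -1.9)

The purple cross was at (9.1, 3.6) in frame 1 and (9.6, 1.7) in frame 2.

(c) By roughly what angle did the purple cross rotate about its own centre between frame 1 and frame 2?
33° counter-clockwise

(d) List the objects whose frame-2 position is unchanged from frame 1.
the brown pentagon, the yellow pentagon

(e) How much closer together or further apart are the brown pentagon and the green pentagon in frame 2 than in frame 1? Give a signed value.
-5.1

Distance in frame 1: 9.2. Distance in frame 2: 4.1.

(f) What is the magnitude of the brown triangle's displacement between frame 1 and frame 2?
5.8

The brown triangle moved from (3.8, 9.3) to (4.7, 15.0), a distance of √(0.9² + 5.7²) ≈ 5.8.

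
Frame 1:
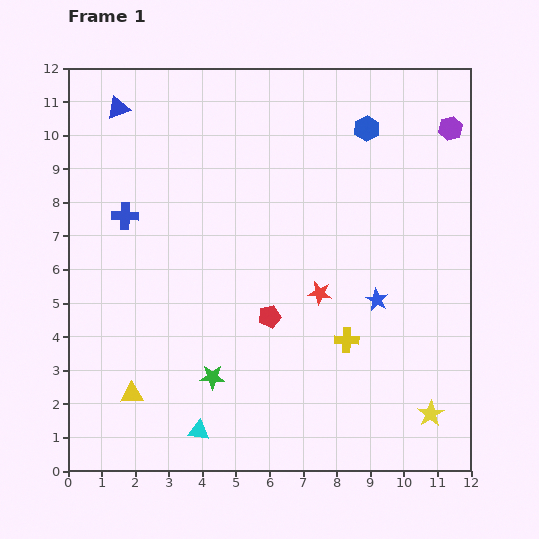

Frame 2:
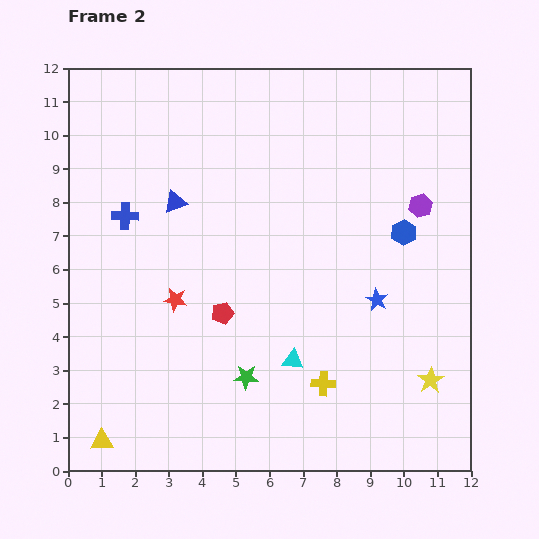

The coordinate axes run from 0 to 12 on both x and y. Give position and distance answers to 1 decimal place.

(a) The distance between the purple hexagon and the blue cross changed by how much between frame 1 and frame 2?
-1.2

Distance in frame 1: 10.0. Distance in frame 2: 8.8.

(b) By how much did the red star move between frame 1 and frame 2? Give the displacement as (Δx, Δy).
(-4.3, -0.2)

The red star was at (7.5, 5.3) in frame 1 and (3.2, 5.1) in frame 2.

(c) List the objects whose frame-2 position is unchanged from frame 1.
the blue star, the blue cross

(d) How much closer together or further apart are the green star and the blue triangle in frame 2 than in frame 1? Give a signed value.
-2.9

Distance in frame 1: 8.5. Distance in frame 2: 5.6.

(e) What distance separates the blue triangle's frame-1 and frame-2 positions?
3.3

The blue triangle moved from (1.5, 10.8) to (3.2, 8.0), a distance of √(1.7² + 2.8²) ≈ 3.3.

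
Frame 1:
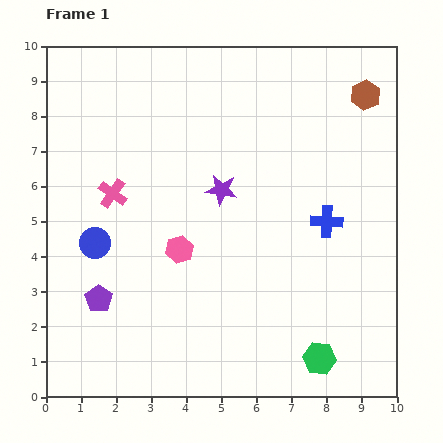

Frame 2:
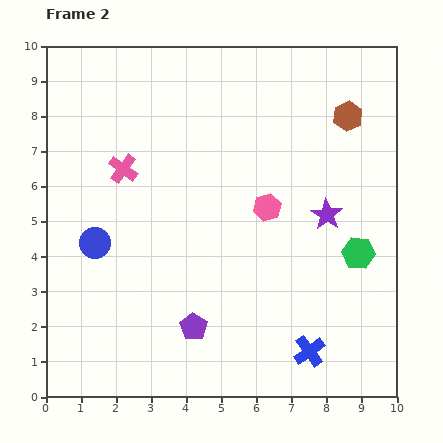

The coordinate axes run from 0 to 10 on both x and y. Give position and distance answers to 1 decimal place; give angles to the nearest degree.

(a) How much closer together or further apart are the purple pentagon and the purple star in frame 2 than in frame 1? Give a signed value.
+0.3

Distance in frame 1: 4.7. Distance in frame 2: 5.0.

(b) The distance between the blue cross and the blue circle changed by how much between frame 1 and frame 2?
+0.2

Distance in frame 1: 6.6. Distance in frame 2: 6.8.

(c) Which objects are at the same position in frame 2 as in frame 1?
the blue circle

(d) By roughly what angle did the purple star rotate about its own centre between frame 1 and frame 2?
24° clockwise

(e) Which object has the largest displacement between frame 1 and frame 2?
the blue cross

(moved 3.7; next 3.2)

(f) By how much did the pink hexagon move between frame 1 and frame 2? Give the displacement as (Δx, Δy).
(2.5, 1.2)

The pink hexagon was at (3.8, 4.2) in frame 1 and (6.3, 5.4) in frame 2.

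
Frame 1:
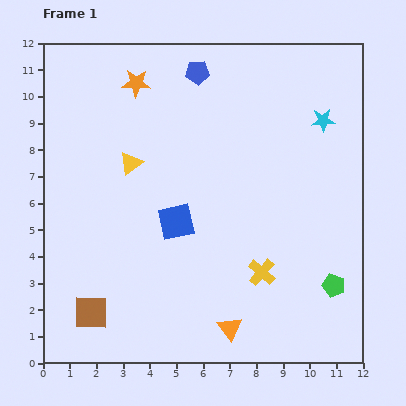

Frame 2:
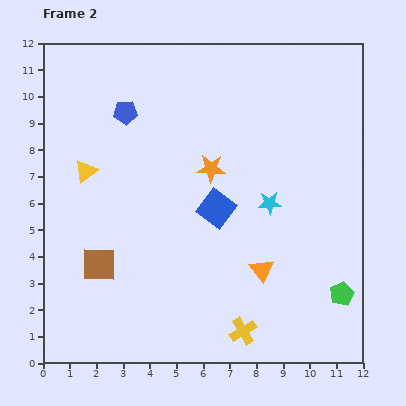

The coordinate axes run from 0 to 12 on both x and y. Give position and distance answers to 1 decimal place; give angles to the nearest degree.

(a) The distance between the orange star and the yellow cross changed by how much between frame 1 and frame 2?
-2.3

Distance in frame 1: 8.5. Distance in frame 2: 6.2.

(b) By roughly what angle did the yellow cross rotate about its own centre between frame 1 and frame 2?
18° clockwise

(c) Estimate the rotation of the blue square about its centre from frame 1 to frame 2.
40° counter-clockwise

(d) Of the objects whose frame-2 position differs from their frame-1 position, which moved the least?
the green pentagon

(moved 0.4)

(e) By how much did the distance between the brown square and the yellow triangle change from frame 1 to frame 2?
-2.3

Distance in frame 1: 5.8. Distance in frame 2: 3.5.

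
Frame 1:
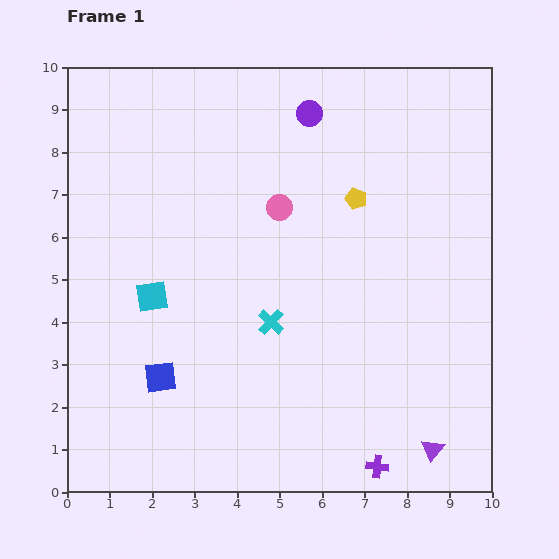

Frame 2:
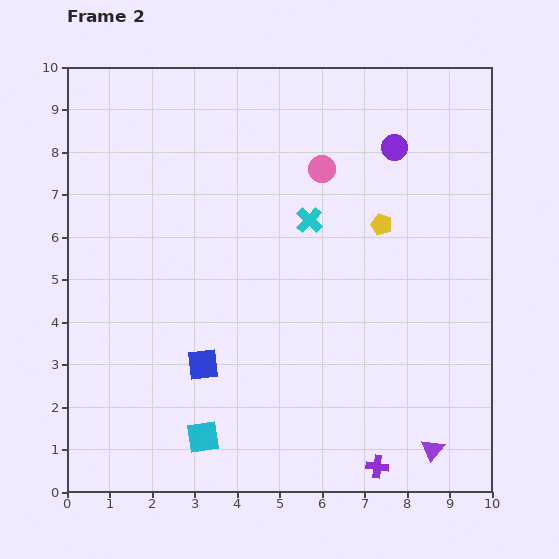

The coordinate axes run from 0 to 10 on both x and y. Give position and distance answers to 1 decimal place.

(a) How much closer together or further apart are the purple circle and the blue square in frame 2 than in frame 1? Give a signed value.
-0.3

Distance in frame 1: 7.1. Distance in frame 2: 6.8.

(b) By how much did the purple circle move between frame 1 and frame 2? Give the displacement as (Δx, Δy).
(2.0, -0.8)

The purple circle was at (5.7, 8.9) in frame 1 and (7.7, 8.1) in frame 2.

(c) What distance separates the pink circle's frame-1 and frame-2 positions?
1.3

The pink circle moved from (5.0, 6.7) to (6.0, 7.6), a distance of √(1.0² + 0.9²) ≈ 1.3.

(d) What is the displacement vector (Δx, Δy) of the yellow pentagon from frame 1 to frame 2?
(0.6, -0.6)

The yellow pentagon was at (6.8, 6.9) in frame 1 and (7.4, 6.3) in frame 2.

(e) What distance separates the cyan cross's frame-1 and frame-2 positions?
2.6

The cyan cross moved from (4.8, 4.0) to (5.7, 6.4), a distance of √(0.9² + 2.4²) ≈ 2.6.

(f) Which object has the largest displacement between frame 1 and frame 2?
the cyan square

(moved 3.5; next 2.6)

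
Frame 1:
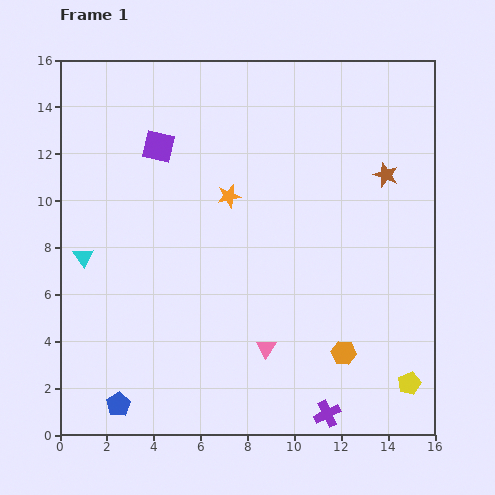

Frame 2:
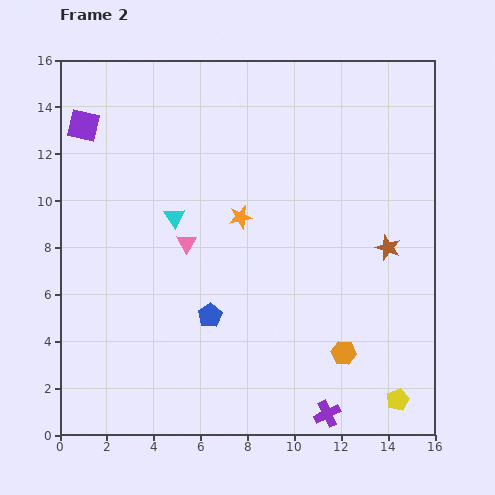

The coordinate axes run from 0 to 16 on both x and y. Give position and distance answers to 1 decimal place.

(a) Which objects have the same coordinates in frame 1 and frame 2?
the purple cross, the orange hexagon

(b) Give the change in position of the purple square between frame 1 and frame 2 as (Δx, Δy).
(-3.2, 0.9)

The purple square was at (4.2, 12.3) in frame 1 and (1.0, 13.2) in frame 2.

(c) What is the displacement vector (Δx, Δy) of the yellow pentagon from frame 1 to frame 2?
(-0.5, -0.7)

The yellow pentagon was at (14.9, 2.2) in frame 1 and (14.4, 1.5) in frame 2.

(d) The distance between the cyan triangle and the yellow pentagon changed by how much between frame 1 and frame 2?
-2.6

Distance in frame 1: 14.9. Distance in frame 2: 12.3.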